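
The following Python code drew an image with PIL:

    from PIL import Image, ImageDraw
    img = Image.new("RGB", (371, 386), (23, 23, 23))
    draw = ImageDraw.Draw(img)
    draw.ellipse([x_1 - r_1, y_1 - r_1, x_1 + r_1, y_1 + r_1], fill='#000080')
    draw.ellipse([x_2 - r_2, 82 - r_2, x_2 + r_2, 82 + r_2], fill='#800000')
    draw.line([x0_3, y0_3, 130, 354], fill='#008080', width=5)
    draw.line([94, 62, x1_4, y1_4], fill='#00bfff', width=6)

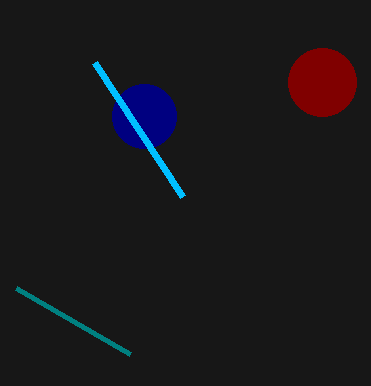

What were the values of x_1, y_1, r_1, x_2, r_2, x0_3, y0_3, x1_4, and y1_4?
x_1 = 144; y_1 = 116; r_1 = 32; x_2 = 322; r_2 = 34; x0_3 = 16; y0_3 = 288; x1_4 = 182; y1_4 = 196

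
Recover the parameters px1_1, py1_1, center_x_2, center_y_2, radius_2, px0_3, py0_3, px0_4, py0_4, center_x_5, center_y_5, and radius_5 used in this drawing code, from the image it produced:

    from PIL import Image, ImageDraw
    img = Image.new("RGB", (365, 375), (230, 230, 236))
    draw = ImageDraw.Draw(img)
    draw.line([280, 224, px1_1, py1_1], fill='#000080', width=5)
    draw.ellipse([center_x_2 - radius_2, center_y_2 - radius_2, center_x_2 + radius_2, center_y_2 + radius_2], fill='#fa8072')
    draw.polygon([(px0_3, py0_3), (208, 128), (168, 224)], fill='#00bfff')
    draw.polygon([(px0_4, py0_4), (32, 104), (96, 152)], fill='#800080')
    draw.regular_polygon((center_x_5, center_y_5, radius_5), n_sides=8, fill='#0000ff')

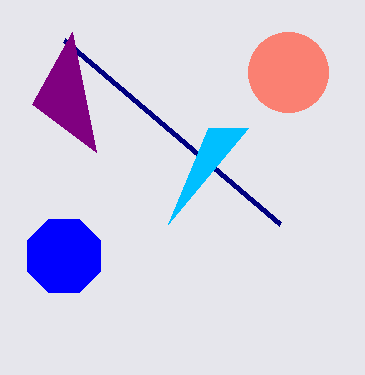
px1_1 = 64, py1_1 = 40, center_x_2 = 288, center_y_2 = 72, radius_2 = 40, px0_3 = 248, py0_3 = 128, px0_4 = 72, py0_4 = 32, center_x_5 = 64, center_y_5 = 256, radius_5 = 40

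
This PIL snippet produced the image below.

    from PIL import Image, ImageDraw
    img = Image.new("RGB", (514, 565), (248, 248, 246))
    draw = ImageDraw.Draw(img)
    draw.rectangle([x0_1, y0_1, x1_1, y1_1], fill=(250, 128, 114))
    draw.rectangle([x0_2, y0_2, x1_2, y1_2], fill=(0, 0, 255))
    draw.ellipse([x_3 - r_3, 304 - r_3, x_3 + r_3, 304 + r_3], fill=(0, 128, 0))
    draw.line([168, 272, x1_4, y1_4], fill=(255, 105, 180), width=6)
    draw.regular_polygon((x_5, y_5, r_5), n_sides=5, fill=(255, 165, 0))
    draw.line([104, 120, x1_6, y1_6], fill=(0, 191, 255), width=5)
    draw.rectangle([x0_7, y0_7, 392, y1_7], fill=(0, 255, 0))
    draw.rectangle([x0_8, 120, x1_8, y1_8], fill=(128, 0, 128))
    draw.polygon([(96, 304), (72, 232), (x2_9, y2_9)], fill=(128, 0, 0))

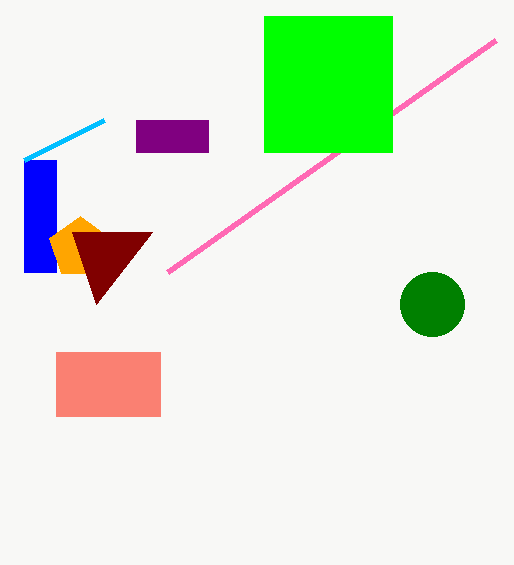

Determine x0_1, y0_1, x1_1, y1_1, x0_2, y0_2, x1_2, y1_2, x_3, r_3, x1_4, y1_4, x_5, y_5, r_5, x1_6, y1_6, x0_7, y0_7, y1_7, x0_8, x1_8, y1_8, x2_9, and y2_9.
x0_1 = 56
y0_1 = 352
x1_1 = 160
y1_1 = 416
x0_2 = 24
y0_2 = 160
x1_2 = 56
y1_2 = 272
x_3 = 432
r_3 = 32
x1_4 = 496
y1_4 = 40
x_5 = 80
y_5 = 248
r_5 = 32
x1_6 = 24
y1_6 = 160
x0_7 = 264
y0_7 = 16
y1_7 = 152
x0_8 = 136
x1_8 = 208
y1_8 = 152
x2_9 = 152
y2_9 = 232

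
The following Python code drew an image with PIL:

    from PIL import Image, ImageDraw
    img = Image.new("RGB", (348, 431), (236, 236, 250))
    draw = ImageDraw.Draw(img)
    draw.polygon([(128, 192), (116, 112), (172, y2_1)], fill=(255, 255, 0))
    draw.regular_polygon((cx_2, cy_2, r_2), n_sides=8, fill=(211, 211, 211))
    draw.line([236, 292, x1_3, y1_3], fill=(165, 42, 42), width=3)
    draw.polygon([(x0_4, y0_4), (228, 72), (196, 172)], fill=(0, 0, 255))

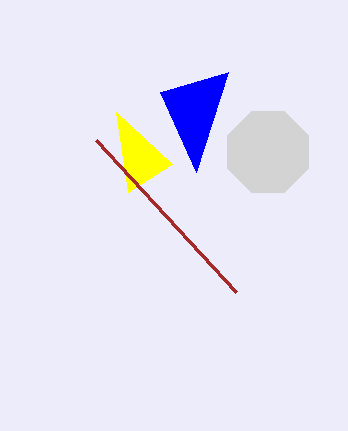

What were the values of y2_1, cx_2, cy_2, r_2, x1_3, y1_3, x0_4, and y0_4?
y2_1 = 164, cx_2 = 268, cy_2 = 152, r_2 = 44, x1_3 = 96, y1_3 = 140, x0_4 = 160, y0_4 = 92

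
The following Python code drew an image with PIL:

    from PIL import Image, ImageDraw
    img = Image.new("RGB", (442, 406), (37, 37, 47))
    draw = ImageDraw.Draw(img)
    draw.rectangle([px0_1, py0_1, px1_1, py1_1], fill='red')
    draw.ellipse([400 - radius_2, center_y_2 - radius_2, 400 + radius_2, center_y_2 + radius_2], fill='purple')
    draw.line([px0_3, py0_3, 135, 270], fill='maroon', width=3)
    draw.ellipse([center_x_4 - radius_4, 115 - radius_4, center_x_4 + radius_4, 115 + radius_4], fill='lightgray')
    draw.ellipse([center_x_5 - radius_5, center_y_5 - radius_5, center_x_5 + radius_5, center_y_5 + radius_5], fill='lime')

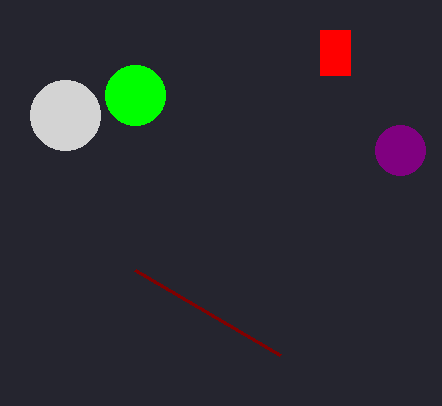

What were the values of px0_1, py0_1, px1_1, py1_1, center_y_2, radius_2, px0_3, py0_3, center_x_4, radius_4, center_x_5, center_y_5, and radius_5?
px0_1 = 320, py0_1 = 30, px1_1 = 350, py1_1 = 75, center_y_2 = 150, radius_2 = 25, px0_3 = 280, py0_3 = 355, center_x_4 = 65, radius_4 = 35, center_x_5 = 135, center_y_5 = 95, radius_5 = 30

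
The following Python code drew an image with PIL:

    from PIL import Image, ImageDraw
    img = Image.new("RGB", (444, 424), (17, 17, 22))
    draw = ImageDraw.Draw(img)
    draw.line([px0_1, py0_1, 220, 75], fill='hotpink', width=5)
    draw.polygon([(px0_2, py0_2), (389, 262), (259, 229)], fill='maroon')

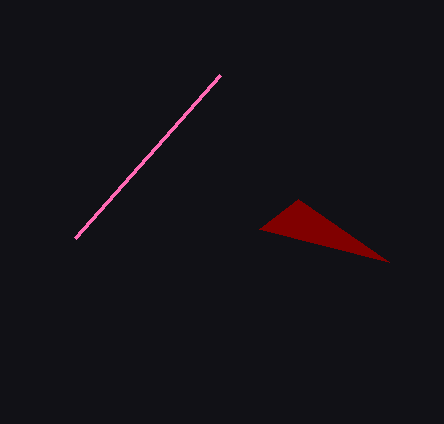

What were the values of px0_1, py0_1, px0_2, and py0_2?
px0_1 = 75, py0_1 = 238, px0_2 = 298, py0_2 = 199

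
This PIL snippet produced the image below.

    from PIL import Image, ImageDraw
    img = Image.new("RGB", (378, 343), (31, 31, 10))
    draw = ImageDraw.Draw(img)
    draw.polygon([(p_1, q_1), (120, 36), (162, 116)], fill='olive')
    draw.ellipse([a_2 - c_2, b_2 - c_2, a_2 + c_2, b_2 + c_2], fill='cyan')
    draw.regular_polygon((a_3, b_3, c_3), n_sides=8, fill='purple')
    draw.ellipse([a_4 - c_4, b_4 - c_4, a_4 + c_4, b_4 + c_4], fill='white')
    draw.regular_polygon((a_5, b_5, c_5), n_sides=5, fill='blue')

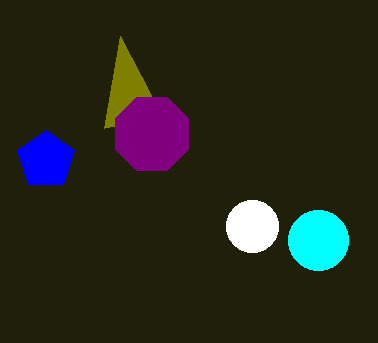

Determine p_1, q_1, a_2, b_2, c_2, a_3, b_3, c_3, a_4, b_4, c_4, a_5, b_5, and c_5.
p_1 = 104
q_1 = 128
a_2 = 318
b_2 = 240
c_2 = 30
a_3 = 152
b_3 = 134
c_3 = 40
a_4 = 252
b_4 = 226
c_4 = 26
a_5 = 46
b_5 = 160
c_5 = 30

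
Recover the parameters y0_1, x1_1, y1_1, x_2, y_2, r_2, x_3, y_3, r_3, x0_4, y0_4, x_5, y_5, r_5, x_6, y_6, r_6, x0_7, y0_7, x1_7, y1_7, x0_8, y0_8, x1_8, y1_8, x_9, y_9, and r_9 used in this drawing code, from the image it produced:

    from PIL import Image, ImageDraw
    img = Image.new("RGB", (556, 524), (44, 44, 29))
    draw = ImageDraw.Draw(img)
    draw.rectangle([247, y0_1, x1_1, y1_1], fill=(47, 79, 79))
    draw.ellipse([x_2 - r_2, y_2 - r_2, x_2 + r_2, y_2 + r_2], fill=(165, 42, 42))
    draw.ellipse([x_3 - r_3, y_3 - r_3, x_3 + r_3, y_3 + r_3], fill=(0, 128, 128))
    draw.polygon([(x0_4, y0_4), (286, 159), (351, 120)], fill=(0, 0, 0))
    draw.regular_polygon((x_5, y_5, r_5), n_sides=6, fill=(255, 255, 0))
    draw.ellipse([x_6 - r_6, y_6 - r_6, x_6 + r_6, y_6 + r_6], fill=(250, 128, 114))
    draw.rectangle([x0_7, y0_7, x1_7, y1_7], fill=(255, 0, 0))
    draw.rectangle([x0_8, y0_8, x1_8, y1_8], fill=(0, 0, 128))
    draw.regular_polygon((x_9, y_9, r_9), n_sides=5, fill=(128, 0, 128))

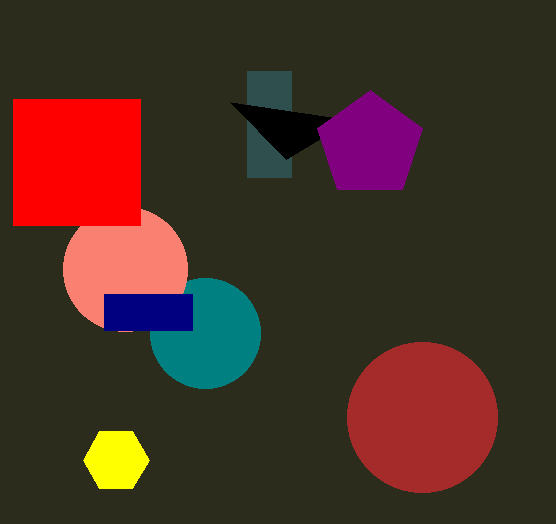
y0_1 = 71
x1_1 = 291
y1_1 = 177
x_2 = 422
y_2 = 417
r_2 = 75
x_3 = 205
y_3 = 333
r_3 = 55
x0_4 = 230
y0_4 = 102
x_5 = 116
y_5 = 460
r_5 = 33
x_6 = 125
y_6 = 269
r_6 = 62
x0_7 = 13
y0_7 = 99
x1_7 = 140
y1_7 = 225
x0_8 = 104
y0_8 = 294
x1_8 = 192
y1_8 = 330
x_9 = 370
y_9 = 145
r_9 = 55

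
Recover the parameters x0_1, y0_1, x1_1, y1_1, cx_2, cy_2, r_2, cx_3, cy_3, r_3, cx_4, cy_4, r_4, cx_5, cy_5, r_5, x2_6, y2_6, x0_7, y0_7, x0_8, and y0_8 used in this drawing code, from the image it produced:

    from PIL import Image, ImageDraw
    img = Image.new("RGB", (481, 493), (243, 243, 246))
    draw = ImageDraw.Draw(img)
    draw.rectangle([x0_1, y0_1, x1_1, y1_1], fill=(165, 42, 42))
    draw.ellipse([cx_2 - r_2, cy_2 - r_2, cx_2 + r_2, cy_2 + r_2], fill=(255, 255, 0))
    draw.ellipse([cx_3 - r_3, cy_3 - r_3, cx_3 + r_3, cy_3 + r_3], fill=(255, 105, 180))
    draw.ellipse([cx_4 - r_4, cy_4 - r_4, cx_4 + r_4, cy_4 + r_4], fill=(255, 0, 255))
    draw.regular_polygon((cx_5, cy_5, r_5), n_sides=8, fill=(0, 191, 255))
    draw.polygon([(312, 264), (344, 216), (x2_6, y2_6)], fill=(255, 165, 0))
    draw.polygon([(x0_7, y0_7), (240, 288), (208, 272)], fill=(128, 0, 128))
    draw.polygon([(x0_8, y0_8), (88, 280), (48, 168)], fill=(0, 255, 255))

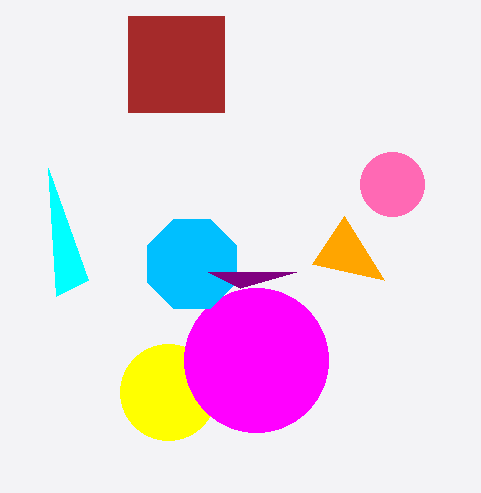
x0_1 = 128
y0_1 = 16
x1_1 = 224
y1_1 = 112
cx_2 = 168
cy_2 = 392
r_2 = 48
cx_3 = 392
cy_3 = 184
r_3 = 32
cx_4 = 256
cy_4 = 360
r_4 = 72
cx_5 = 192
cy_5 = 264
r_5 = 48
x2_6 = 384
y2_6 = 280
x0_7 = 296
y0_7 = 272
x0_8 = 56
y0_8 = 296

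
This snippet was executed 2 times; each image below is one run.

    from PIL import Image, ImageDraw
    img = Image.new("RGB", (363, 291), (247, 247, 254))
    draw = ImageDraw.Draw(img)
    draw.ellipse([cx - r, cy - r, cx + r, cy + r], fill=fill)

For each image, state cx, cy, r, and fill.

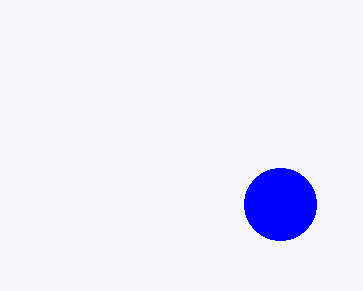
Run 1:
cx = 280, cy = 204, r = 36, fill = 'blue'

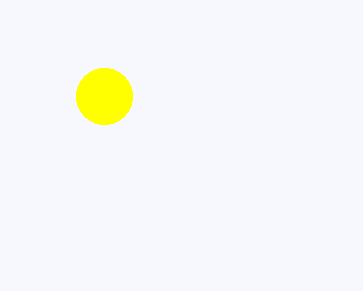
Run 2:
cx = 104
cy = 96
r = 28
fill = 'yellow'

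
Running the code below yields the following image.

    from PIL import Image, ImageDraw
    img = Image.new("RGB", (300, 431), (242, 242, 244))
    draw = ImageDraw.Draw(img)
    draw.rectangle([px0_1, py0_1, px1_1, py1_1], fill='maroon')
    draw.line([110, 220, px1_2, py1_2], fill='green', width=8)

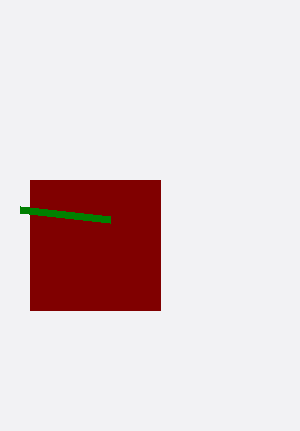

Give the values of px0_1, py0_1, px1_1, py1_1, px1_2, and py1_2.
px0_1 = 30, py0_1 = 180, px1_1 = 160, py1_1 = 310, px1_2 = 20, py1_2 = 210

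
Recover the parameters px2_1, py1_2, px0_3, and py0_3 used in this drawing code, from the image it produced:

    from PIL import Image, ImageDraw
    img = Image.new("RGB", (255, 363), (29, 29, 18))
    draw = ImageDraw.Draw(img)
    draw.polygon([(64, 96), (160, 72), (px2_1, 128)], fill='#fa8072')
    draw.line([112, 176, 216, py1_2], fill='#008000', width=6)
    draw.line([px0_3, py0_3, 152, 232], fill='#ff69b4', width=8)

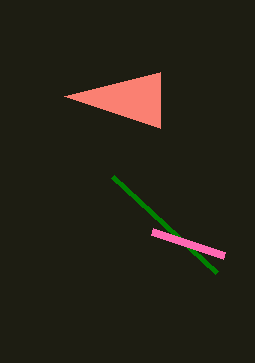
px2_1 = 160
py1_2 = 272
px0_3 = 224
py0_3 = 256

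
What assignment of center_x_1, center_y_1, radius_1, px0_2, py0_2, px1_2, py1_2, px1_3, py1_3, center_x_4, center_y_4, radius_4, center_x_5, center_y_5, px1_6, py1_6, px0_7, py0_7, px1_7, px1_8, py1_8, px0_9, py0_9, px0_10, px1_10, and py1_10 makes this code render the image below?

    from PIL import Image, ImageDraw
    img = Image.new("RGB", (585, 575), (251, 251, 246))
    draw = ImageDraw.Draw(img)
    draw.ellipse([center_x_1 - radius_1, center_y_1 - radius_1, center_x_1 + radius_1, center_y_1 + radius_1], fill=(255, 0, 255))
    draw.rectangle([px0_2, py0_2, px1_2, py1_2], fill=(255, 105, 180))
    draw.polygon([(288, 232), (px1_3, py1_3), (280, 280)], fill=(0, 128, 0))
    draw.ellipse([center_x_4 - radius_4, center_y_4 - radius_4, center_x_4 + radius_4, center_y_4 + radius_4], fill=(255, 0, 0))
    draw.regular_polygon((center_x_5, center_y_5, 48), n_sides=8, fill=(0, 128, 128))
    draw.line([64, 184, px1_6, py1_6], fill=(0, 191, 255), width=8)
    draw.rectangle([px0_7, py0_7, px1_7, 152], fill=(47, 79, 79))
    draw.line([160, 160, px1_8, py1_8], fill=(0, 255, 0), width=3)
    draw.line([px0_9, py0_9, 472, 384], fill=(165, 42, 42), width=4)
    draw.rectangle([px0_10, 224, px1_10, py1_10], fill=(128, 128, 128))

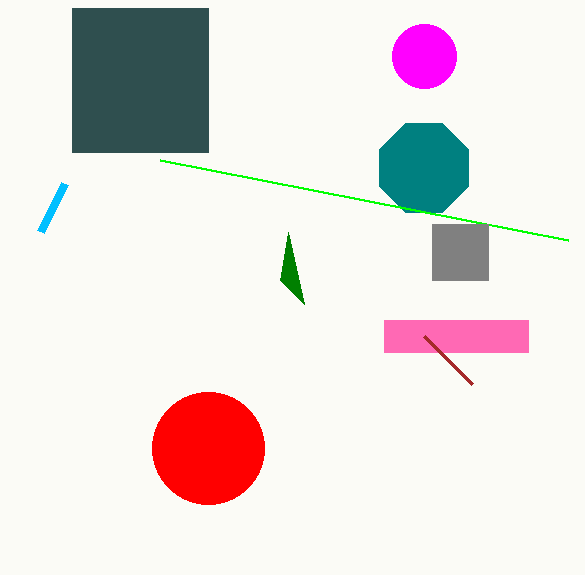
center_x_1 = 424
center_y_1 = 56
radius_1 = 32
px0_2 = 384
py0_2 = 320
px1_2 = 528
py1_2 = 352
px1_3 = 304
py1_3 = 304
center_x_4 = 208
center_y_4 = 448
radius_4 = 56
center_x_5 = 424
center_y_5 = 168
px1_6 = 40
py1_6 = 232
px0_7 = 72
py0_7 = 8
px1_7 = 208
px1_8 = 568
py1_8 = 240
px0_9 = 424
py0_9 = 336
px0_10 = 432
px1_10 = 488
py1_10 = 280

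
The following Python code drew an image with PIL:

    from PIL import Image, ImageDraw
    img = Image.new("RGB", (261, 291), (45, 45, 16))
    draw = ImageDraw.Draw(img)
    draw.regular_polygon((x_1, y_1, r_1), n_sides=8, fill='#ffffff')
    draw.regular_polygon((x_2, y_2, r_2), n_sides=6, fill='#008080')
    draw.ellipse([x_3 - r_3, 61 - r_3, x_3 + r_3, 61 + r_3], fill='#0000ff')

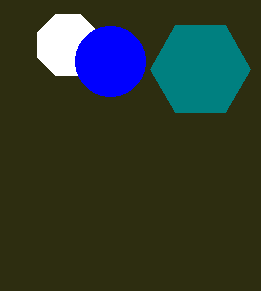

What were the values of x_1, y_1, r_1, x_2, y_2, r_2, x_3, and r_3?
x_1 = 68, y_1 = 45, r_1 = 33, x_2 = 200, y_2 = 69, r_2 = 50, x_3 = 110, r_3 = 35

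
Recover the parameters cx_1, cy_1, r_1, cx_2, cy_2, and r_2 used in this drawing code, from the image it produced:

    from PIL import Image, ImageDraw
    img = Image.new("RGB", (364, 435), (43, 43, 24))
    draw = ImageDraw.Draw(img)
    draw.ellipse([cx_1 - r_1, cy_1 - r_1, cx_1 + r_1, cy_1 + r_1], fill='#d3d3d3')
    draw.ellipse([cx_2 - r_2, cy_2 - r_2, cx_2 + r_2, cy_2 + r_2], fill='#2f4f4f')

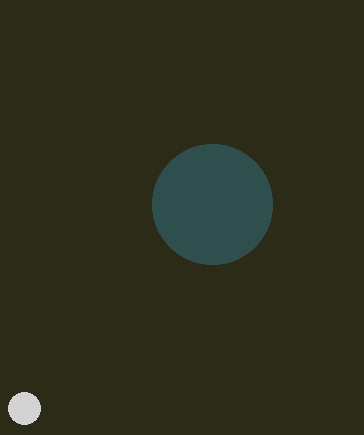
cx_1 = 24, cy_1 = 408, r_1 = 16, cx_2 = 212, cy_2 = 204, r_2 = 60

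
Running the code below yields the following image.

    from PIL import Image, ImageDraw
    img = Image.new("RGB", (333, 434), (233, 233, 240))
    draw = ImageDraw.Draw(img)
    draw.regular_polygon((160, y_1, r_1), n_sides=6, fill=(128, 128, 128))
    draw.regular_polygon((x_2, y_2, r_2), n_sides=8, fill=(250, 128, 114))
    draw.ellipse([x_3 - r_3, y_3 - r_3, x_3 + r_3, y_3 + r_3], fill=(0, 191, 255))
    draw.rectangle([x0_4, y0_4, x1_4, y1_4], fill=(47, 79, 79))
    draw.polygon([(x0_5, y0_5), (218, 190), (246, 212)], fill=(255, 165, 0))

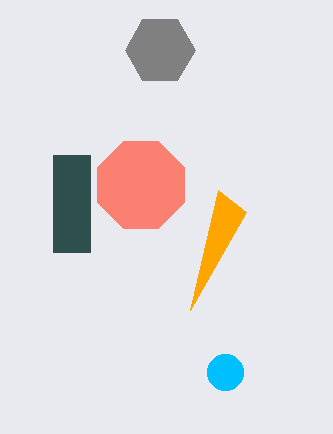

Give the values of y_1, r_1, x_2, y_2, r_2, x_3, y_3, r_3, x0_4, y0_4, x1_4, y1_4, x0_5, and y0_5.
y_1 = 50; r_1 = 35; x_2 = 141; y_2 = 185; r_2 = 47; x_3 = 225; y_3 = 372; r_3 = 18; x0_4 = 53; y0_4 = 155; x1_4 = 90; y1_4 = 252; x0_5 = 190; y0_5 = 310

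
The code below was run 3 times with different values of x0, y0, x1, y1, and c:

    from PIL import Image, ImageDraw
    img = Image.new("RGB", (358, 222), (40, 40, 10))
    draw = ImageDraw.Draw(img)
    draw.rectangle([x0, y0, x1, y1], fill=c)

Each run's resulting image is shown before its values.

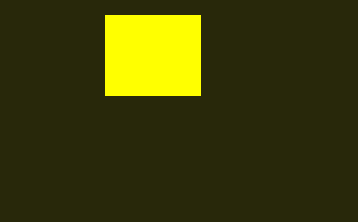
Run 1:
x0 = 105
y0 = 15
x1 = 200
y1 = 95
c = 'yellow'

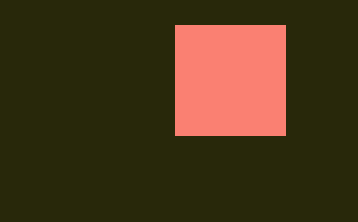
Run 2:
x0 = 175
y0 = 25
x1 = 285
y1 = 135
c = 'salmon'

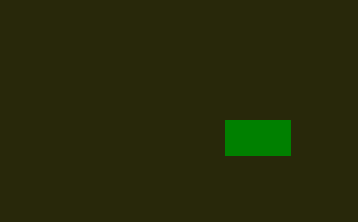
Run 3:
x0 = 225, y0 = 120, x1 = 290, y1 = 155, c = 'green'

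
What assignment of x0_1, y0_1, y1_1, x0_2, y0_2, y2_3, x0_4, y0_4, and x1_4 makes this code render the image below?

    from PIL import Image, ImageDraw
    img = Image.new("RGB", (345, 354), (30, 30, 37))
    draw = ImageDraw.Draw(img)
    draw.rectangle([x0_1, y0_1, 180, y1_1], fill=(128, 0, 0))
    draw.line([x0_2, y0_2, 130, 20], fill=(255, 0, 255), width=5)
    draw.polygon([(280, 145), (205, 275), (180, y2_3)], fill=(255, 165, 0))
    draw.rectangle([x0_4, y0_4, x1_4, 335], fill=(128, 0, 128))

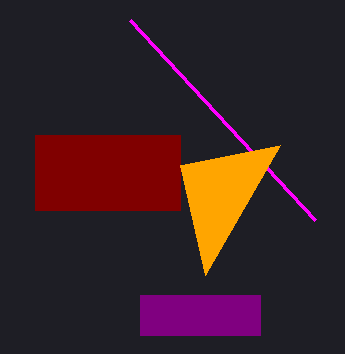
x0_1 = 35
y0_1 = 135
y1_1 = 210
x0_2 = 315
y0_2 = 220
y2_3 = 165
x0_4 = 140
y0_4 = 295
x1_4 = 260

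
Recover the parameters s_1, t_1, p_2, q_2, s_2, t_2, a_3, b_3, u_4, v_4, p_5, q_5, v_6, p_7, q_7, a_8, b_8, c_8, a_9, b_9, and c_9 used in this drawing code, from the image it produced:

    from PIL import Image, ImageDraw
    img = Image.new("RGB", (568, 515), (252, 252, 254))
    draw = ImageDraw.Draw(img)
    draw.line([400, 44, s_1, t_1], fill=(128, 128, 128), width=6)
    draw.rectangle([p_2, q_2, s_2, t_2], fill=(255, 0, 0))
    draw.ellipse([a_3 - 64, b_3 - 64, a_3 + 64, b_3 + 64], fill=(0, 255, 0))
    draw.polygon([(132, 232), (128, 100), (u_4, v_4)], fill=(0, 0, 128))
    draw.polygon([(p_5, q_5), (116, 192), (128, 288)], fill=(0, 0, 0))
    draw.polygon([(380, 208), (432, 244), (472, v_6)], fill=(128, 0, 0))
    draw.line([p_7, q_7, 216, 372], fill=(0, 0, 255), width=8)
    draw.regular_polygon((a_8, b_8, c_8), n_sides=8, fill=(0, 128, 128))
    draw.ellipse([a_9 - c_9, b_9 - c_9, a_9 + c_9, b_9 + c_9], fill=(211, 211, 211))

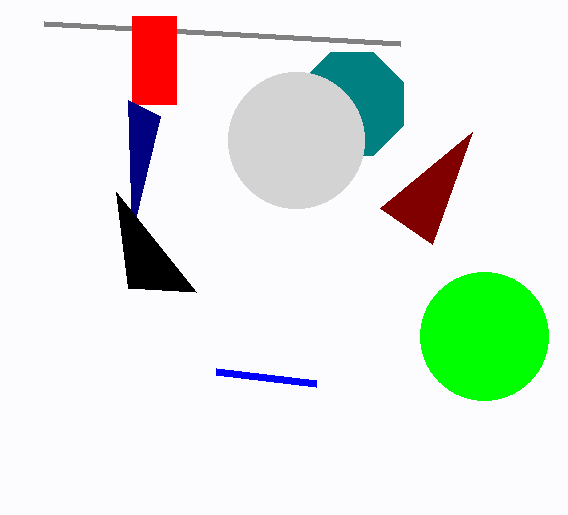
s_1 = 44
t_1 = 24
p_2 = 132
q_2 = 16
s_2 = 176
t_2 = 104
a_3 = 484
b_3 = 336
u_4 = 160
v_4 = 116
p_5 = 196
q_5 = 292
v_6 = 132
p_7 = 316
q_7 = 384
a_8 = 352
b_8 = 104
c_8 = 56
a_9 = 296
b_9 = 140
c_9 = 68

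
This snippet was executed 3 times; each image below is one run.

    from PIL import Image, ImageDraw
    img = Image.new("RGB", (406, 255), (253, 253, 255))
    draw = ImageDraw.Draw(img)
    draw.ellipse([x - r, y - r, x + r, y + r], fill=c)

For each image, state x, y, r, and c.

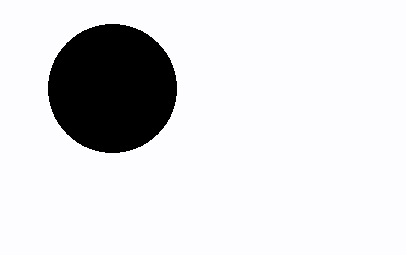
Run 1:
x = 112, y = 88, r = 64, c = 'black'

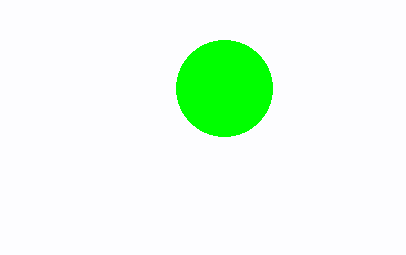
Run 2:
x = 224; y = 88; r = 48; c = 'lime'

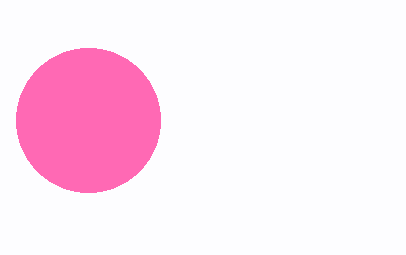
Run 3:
x = 88, y = 120, r = 72, c = 'hotpink'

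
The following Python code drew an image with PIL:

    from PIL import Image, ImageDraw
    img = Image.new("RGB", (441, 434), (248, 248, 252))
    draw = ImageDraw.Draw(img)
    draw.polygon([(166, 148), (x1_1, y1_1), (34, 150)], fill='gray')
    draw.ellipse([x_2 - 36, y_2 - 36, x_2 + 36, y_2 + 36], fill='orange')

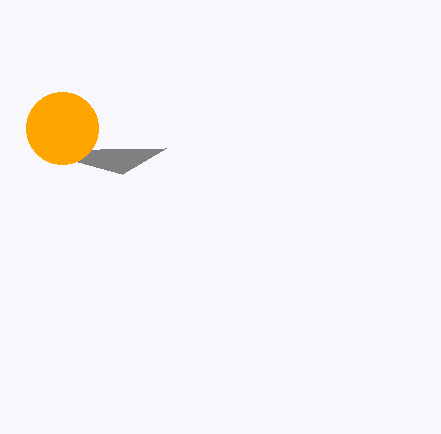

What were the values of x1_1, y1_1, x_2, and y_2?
x1_1 = 122, y1_1 = 174, x_2 = 62, y_2 = 128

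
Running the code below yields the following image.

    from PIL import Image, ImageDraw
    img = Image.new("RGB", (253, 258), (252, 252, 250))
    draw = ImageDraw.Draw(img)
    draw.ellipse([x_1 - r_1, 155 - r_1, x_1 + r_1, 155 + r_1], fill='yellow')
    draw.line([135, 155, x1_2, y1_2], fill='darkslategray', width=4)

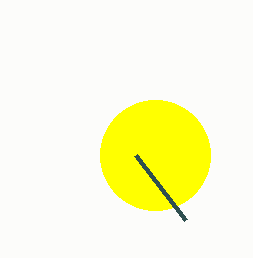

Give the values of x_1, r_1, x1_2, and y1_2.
x_1 = 155; r_1 = 55; x1_2 = 185; y1_2 = 220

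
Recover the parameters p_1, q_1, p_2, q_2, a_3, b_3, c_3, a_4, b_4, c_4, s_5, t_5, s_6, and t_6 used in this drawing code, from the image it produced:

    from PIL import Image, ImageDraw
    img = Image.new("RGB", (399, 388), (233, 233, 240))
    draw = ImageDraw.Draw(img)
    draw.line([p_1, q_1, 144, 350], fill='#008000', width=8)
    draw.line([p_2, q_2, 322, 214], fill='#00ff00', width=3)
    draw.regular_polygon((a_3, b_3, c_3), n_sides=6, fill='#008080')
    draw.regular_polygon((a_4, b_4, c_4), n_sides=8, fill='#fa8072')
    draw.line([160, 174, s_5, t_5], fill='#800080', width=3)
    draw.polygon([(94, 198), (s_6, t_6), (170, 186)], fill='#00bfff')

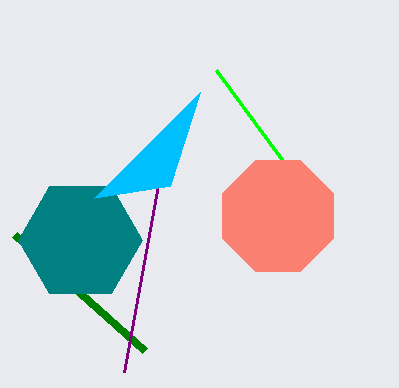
p_1 = 14
q_1 = 234
p_2 = 216
q_2 = 70
a_3 = 80
b_3 = 240
c_3 = 62
a_4 = 278
b_4 = 216
c_4 = 60
s_5 = 124
t_5 = 372
s_6 = 200
t_6 = 92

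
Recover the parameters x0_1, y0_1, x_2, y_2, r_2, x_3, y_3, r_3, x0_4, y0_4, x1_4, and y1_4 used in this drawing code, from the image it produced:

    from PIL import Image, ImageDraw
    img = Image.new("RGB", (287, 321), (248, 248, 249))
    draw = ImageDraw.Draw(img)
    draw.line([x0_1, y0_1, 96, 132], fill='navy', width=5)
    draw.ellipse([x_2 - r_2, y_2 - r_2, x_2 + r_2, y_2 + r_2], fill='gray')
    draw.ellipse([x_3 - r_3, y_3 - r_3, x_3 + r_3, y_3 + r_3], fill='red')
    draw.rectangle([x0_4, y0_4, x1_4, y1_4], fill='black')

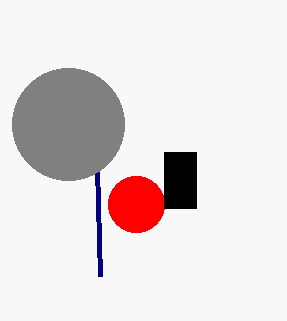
x0_1 = 100, y0_1 = 276, x_2 = 68, y_2 = 124, r_2 = 56, x_3 = 136, y_3 = 204, r_3 = 28, x0_4 = 164, y0_4 = 152, x1_4 = 196, y1_4 = 208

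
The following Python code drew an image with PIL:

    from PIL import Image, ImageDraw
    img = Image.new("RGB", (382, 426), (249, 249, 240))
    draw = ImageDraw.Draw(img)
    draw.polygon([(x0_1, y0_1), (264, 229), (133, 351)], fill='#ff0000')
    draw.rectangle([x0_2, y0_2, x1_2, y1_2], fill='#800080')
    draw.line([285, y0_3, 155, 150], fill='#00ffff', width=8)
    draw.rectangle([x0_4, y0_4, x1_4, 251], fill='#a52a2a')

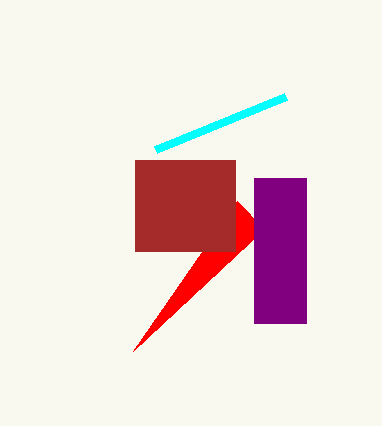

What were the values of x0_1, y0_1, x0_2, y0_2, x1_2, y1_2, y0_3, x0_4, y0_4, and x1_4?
x0_1 = 237, y0_1 = 201, x0_2 = 254, y0_2 = 178, x1_2 = 306, y1_2 = 323, y0_3 = 97, x0_4 = 135, y0_4 = 160, x1_4 = 235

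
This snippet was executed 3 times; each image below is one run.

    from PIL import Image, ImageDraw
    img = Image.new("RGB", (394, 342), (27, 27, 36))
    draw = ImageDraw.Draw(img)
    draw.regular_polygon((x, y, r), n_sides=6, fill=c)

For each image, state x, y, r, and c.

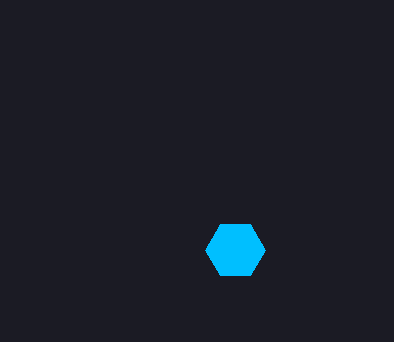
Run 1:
x = 235, y = 250, r = 30, c = 'deepskyblue'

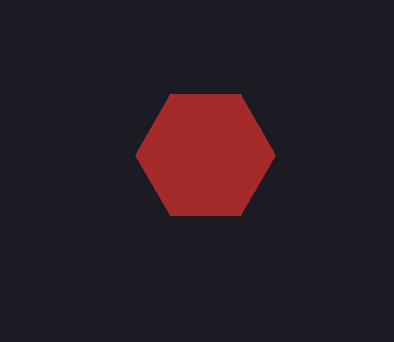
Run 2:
x = 205, y = 155, r = 70, c = 'brown'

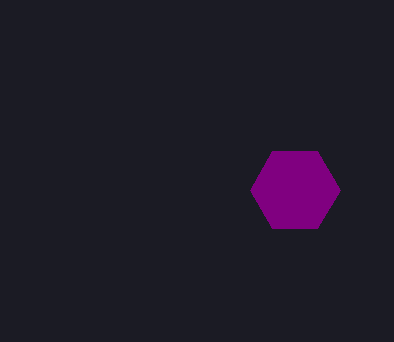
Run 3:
x = 295
y = 190
r = 45
c = 'purple'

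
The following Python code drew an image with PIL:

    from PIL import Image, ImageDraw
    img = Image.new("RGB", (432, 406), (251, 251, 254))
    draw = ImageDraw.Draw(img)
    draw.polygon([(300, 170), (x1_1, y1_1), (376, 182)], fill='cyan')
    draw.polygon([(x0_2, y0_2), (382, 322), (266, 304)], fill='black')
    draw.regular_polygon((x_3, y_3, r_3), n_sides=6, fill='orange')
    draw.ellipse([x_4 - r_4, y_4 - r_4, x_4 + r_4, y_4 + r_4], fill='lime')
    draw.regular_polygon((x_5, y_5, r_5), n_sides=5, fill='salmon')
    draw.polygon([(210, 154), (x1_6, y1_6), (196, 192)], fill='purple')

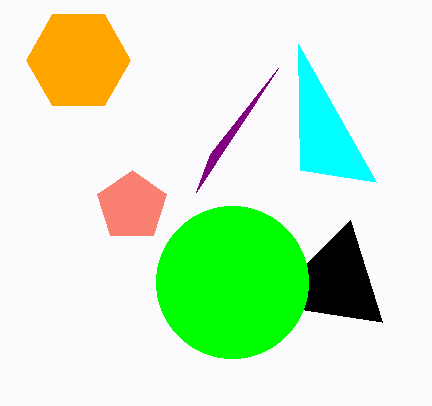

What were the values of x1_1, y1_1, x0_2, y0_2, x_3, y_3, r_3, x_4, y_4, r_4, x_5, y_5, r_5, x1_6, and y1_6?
x1_1 = 298
y1_1 = 44
x0_2 = 350
y0_2 = 220
x_3 = 78
y_3 = 60
r_3 = 52
x_4 = 232
y_4 = 282
r_4 = 76
x_5 = 132
y_5 = 206
r_5 = 36
x1_6 = 278
y1_6 = 68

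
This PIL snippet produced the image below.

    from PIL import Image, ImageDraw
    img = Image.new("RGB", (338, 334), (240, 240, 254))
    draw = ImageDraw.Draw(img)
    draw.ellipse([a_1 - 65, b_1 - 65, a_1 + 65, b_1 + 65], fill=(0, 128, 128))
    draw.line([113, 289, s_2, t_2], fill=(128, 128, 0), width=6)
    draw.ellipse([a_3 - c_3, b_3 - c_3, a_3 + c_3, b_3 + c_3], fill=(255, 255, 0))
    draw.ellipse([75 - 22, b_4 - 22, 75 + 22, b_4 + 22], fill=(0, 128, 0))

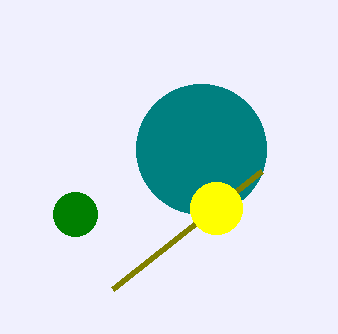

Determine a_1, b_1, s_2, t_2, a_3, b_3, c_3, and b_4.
a_1 = 201
b_1 = 149
s_2 = 262
t_2 = 171
a_3 = 216
b_3 = 208
c_3 = 26
b_4 = 214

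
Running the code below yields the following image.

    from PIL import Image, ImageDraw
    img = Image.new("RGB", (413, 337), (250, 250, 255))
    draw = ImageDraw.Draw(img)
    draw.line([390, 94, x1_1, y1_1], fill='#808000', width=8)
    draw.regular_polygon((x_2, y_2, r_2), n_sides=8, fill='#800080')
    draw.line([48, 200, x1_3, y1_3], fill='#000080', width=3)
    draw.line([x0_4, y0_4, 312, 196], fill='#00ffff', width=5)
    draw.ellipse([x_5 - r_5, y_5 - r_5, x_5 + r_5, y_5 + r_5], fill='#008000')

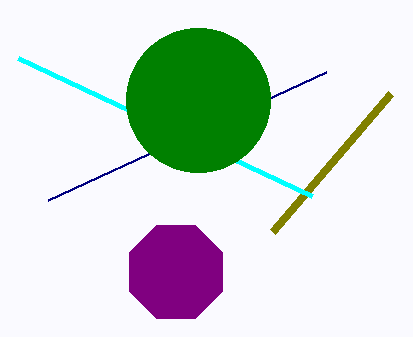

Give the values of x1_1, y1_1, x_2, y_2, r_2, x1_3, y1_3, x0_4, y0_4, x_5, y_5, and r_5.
x1_1 = 272
y1_1 = 232
x_2 = 176
y_2 = 272
r_2 = 50
x1_3 = 326
y1_3 = 72
x0_4 = 18
y0_4 = 58
x_5 = 198
y_5 = 100
r_5 = 72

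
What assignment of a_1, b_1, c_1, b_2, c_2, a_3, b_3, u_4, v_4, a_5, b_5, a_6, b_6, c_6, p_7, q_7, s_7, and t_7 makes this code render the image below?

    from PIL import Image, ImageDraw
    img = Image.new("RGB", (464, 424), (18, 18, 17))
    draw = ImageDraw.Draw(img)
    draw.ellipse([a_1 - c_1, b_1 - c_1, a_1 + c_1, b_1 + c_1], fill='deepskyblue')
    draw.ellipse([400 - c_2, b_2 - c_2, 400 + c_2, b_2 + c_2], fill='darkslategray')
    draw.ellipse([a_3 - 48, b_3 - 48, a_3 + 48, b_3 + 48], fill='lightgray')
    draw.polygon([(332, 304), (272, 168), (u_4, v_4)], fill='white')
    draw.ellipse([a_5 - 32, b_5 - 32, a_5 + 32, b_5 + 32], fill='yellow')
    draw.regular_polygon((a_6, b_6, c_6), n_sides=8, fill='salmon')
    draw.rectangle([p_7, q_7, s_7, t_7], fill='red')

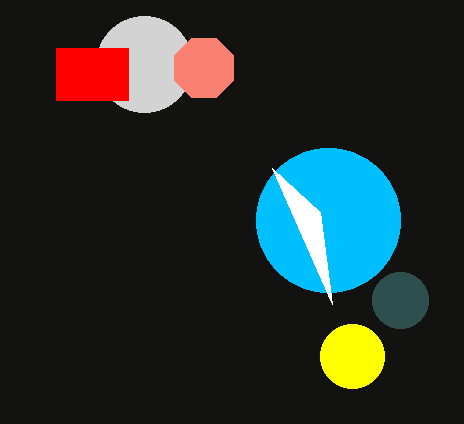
a_1 = 328, b_1 = 220, c_1 = 72, b_2 = 300, c_2 = 28, a_3 = 144, b_3 = 64, u_4 = 320, v_4 = 212, a_5 = 352, b_5 = 356, a_6 = 204, b_6 = 68, c_6 = 32, p_7 = 56, q_7 = 48, s_7 = 128, t_7 = 100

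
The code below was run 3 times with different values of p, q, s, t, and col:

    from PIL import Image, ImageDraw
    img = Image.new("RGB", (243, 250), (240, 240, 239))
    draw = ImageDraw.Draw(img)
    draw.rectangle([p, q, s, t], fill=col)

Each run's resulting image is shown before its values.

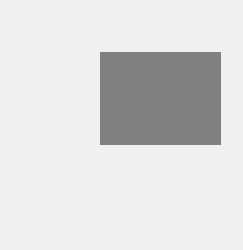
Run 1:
p = 100
q = 52
s = 220
t = 144
col = 'gray'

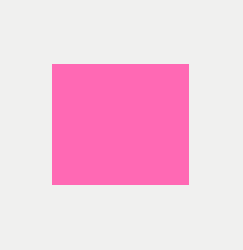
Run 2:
p = 52
q = 64
s = 188
t = 184
col = 'hotpink'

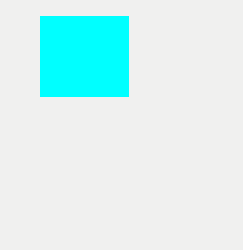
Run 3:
p = 40
q = 16
s = 128
t = 96
col = 'cyan'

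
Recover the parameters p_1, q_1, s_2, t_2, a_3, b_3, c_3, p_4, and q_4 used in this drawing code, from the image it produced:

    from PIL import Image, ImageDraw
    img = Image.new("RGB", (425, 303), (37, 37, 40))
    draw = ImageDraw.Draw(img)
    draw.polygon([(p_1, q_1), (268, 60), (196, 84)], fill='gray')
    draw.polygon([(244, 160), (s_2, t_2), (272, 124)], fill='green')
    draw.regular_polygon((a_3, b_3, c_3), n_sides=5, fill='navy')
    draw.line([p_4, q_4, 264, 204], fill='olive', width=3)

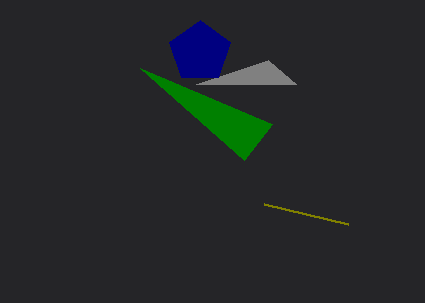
p_1 = 296
q_1 = 84
s_2 = 140
t_2 = 68
a_3 = 200
b_3 = 52
c_3 = 32
p_4 = 348
q_4 = 224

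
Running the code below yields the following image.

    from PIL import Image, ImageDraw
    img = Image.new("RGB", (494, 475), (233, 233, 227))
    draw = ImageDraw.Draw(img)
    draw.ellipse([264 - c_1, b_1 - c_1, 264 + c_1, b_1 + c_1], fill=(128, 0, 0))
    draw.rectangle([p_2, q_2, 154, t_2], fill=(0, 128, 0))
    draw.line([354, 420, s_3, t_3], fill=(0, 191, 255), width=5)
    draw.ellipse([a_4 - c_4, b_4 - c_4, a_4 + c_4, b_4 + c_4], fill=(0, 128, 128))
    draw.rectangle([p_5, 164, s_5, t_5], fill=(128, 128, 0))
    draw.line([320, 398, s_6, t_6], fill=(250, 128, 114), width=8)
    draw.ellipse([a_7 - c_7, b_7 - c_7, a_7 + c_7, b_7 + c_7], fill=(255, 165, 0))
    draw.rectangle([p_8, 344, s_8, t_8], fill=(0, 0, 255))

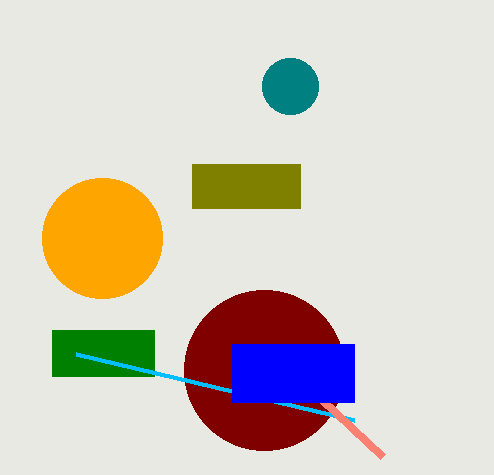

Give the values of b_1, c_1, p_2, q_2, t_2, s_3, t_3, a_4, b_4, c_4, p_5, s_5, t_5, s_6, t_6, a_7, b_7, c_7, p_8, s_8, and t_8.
b_1 = 370, c_1 = 80, p_2 = 52, q_2 = 330, t_2 = 376, s_3 = 76, t_3 = 354, a_4 = 290, b_4 = 86, c_4 = 28, p_5 = 192, s_5 = 300, t_5 = 208, s_6 = 382, t_6 = 456, a_7 = 102, b_7 = 238, c_7 = 60, p_8 = 232, s_8 = 354, t_8 = 402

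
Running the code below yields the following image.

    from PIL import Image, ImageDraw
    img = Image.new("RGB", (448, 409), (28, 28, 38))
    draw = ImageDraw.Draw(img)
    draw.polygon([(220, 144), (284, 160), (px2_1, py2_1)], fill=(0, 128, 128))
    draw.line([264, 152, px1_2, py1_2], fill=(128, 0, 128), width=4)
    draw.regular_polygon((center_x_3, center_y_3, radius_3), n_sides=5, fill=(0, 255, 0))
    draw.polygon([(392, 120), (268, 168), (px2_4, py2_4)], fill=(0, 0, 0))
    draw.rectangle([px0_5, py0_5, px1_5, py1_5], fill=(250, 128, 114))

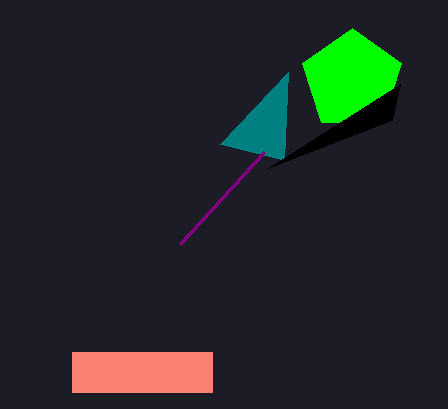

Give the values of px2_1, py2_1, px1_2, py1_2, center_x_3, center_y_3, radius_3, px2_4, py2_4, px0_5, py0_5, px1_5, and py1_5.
px2_1 = 288
py2_1 = 72
px1_2 = 180
py1_2 = 244
center_x_3 = 352
center_y_3 = 80
radius_3 = 52
px2_4 = 400
py2_4 = 84
px0_5 = 72
py0_5 = 352
px1_5 = 212
py1_5 = 392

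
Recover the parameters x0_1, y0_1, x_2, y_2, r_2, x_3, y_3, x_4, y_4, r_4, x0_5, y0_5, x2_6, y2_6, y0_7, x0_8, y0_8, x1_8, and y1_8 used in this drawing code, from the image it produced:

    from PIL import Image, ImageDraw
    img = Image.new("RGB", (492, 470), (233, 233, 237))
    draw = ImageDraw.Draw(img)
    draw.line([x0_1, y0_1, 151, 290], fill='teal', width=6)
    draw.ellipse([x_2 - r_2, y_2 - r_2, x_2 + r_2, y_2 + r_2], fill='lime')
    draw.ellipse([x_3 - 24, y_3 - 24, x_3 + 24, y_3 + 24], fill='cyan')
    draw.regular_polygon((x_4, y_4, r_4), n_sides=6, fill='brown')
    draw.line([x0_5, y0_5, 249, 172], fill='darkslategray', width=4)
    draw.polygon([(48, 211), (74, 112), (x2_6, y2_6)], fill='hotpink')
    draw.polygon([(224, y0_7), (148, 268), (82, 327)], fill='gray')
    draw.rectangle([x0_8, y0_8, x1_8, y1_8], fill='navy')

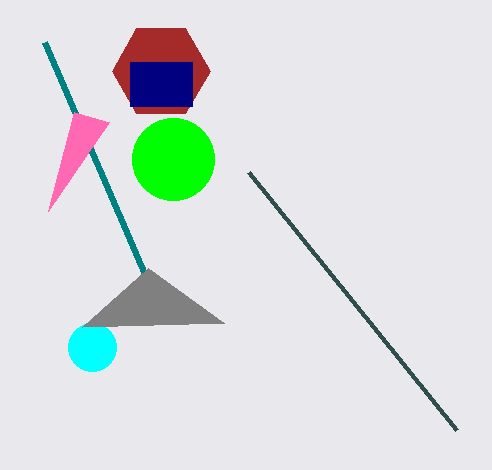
x0_1 = 44
y0_1 = 42
x_2 = 173
y_2 = 159
r_2 = 41
x_3 = 92
y_3 = 347
x_4 = 161
y_4 = 71
r_4 = 49
x0_5 = 457
y0_5 = 430
x2_6 = 109
y2_6 = 122
y0_7 = 323
x0_8 = 130
y0_8 = 62
x1_8 = 192
y1_8 = 106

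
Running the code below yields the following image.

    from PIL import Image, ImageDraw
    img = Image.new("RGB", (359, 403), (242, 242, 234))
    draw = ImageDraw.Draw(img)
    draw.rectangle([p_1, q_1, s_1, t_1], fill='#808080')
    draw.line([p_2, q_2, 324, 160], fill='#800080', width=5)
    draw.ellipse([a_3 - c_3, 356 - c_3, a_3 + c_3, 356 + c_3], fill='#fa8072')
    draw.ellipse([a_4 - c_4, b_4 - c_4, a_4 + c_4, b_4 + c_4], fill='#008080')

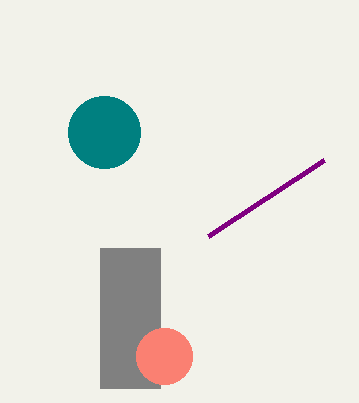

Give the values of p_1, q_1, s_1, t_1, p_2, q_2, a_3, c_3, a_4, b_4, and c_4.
p_1 = 100; q_1 = 248; s_1 = 160; t_1 = 388; p_2 = 208; q_2 = 236; a_3 = 164; c_3 = 28; a_4 = 104; b_4 = 132; c_4 = 36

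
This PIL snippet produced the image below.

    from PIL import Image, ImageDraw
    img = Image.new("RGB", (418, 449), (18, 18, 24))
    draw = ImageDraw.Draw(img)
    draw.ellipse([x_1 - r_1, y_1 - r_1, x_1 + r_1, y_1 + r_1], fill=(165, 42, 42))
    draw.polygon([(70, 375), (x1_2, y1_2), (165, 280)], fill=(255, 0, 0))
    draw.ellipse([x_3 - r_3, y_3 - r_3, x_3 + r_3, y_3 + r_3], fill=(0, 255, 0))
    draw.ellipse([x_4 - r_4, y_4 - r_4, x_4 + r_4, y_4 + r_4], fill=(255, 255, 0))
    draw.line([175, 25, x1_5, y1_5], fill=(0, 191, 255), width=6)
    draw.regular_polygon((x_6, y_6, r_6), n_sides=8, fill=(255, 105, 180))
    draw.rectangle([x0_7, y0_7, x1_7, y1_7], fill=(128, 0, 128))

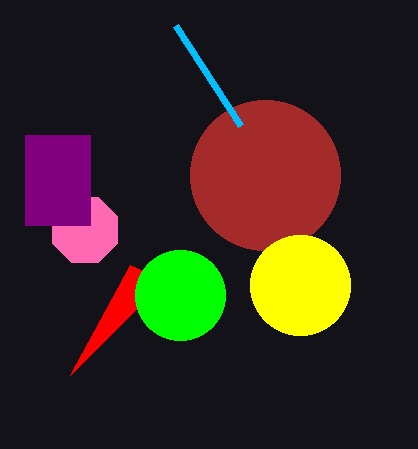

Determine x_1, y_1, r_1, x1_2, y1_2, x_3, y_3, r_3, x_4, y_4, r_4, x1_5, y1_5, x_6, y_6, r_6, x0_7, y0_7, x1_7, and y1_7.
x_1 = 265
y_1 = 175
r_1 = 75
x1_2 = 130
y1_2 = 265
x_3 = 180
y_3 = 295
r_3 = 45
x_4 = 300
y_4 = 285
r_4 = 50
x1_5 = 240
y1_5 = 125
x_6 = 85
y_6 = 230
r_6 = 35
x0_7 = 25
y0_7 = 135
x1_7 = 90
y1_7 = 225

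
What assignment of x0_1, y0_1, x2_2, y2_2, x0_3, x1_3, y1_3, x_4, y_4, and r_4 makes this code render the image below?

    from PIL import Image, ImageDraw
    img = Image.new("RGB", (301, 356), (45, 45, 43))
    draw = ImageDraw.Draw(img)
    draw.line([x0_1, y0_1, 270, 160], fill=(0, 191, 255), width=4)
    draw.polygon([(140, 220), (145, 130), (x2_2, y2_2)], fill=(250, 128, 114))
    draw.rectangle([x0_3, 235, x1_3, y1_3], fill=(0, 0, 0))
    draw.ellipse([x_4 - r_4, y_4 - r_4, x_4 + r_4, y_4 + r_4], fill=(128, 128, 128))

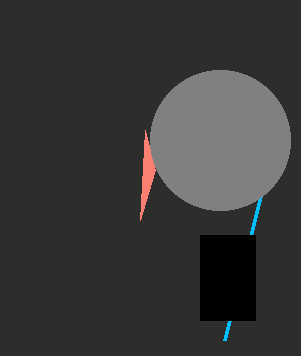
x0_1 = 225, y0_1 = 340, x2_2 = 155, y2_2 = 170, x0_3 = 200, x1_3 = 255, y1_3 = 320, x_4 = 220, y_4 = 140, r_4 = 70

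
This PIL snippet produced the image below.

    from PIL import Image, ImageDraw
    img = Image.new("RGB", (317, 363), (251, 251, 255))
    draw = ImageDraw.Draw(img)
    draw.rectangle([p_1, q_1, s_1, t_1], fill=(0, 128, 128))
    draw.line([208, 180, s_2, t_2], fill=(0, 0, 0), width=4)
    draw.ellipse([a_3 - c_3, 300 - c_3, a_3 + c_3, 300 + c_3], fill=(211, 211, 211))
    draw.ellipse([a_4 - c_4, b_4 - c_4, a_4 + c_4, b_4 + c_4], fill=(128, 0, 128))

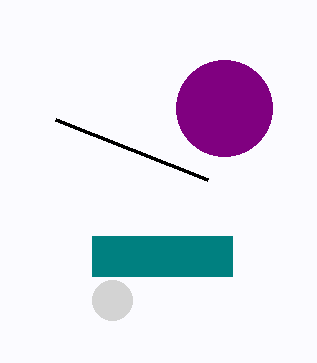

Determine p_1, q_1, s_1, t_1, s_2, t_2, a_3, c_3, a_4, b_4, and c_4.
p_1 = 92; q_1 = 236; s_1 = 232; t_1 = 276; s_2 = 56; t_2 = 120; a_3 = 112; c_3 = 20; a_4 = 224; b_4 = 108; c_4 = 48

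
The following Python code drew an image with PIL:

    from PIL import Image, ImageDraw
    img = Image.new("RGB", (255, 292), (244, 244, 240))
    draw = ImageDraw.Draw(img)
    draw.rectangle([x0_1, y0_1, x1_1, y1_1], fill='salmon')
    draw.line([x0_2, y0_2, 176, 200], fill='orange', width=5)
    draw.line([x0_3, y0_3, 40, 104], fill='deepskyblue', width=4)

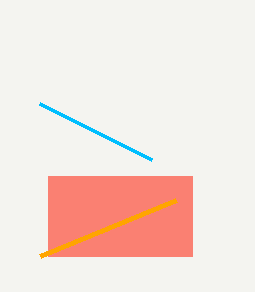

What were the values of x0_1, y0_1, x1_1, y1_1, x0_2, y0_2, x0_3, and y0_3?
x0_1 = 48, y0_1 = 176, x1_1 = 192, y1_1 = 256, x0_2 = 40, y0_2 = 256, x0_3 = 152, y0_3 = 160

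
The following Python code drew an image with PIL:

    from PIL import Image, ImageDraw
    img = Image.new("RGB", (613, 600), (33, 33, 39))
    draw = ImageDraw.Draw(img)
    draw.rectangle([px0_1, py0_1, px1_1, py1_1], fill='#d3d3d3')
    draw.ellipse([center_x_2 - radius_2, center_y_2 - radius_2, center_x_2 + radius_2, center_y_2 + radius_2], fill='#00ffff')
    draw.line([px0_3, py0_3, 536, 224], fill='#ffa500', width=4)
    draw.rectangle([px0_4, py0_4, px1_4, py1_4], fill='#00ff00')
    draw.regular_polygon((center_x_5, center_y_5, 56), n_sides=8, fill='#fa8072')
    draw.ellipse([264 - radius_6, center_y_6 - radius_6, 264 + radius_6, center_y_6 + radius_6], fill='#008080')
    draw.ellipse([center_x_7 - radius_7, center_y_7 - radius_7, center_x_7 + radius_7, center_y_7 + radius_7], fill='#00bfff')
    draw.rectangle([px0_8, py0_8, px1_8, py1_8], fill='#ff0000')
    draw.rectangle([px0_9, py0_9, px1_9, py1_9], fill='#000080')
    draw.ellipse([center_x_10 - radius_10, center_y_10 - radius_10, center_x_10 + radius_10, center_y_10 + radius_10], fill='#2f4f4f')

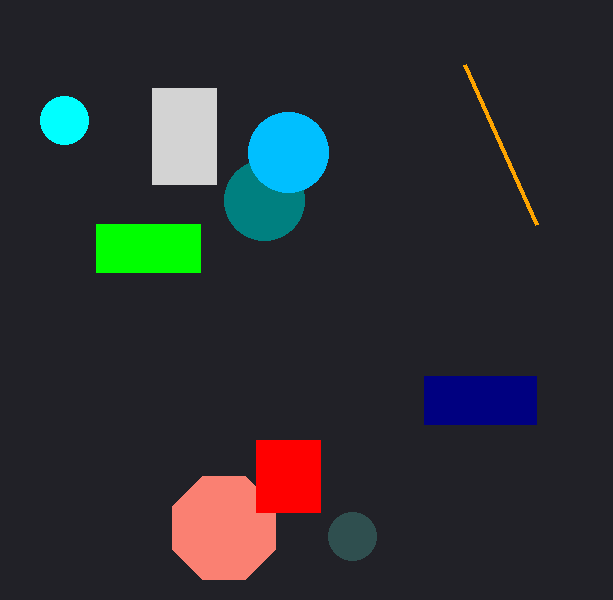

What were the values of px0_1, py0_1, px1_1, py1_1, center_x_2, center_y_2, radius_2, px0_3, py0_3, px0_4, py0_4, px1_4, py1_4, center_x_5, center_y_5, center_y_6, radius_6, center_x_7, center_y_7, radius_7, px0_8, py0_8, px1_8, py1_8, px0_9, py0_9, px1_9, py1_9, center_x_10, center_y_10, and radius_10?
px0_1 = 152; py0_1 = 88; px1_1 = 216; py1_1 = 184; center_x_2 = 64; center_y_2 = 120; radius_2 = 24; px0_3 = 464; py0_3 = 64; px0_4 = 96; py0_4 = 224; px1_4 = 200; py1_4 = 272; center_x_5 = 224; center_y_5 = 528; center_y_6 = 200; radius_6 = 40; center_x_7 = 288; center_y_7 = 152; radius_7 = 40; px0_8 = 256; py0_8 = 440; px1_8 = 320; py1_8 = 512; px0_9 = 424; py0_9 = 376; px1_9 = 536; py1_9 = 424; center_x_10 = 352; center_y_10 = 536; radius_10 = 24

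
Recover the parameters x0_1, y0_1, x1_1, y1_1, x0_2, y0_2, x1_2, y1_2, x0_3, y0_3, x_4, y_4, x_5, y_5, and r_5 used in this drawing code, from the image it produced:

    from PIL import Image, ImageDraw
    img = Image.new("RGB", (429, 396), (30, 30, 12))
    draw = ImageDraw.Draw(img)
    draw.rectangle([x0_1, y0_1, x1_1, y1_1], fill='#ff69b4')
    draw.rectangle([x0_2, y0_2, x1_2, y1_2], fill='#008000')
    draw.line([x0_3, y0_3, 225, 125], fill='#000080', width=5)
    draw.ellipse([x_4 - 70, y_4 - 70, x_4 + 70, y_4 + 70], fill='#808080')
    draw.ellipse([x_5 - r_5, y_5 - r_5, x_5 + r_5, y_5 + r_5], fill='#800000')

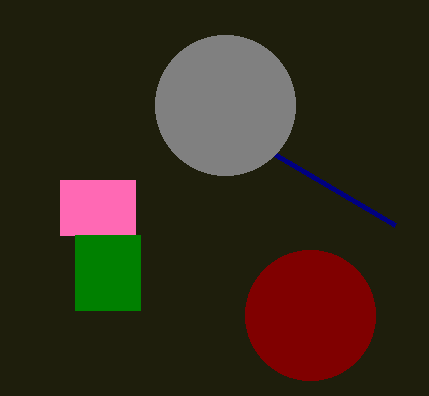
x0_1 = 60, y0_1 = 180, x1_1 = 135, y1_1 = 235, x0_2 = 75, y0_2 = 235, x1_2 = 140, y1_2 = 310, x0_3 = 395, y0_3 = 225, x_4 = 225, y_4 = 105, x_5 = 310, y_5 = 315, r_5 = 65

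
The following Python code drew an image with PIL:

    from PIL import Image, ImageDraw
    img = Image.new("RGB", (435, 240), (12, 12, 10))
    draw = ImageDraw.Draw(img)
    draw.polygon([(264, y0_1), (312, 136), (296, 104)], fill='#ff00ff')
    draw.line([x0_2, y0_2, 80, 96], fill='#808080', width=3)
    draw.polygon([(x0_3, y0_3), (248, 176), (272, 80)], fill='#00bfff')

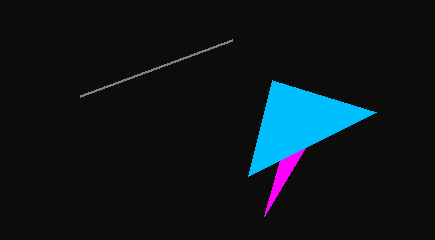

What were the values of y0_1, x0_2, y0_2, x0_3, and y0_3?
y0_1 = 216
x0_2 = 232
y0_2 = 40
x0_3 = 376
y0_3 = 112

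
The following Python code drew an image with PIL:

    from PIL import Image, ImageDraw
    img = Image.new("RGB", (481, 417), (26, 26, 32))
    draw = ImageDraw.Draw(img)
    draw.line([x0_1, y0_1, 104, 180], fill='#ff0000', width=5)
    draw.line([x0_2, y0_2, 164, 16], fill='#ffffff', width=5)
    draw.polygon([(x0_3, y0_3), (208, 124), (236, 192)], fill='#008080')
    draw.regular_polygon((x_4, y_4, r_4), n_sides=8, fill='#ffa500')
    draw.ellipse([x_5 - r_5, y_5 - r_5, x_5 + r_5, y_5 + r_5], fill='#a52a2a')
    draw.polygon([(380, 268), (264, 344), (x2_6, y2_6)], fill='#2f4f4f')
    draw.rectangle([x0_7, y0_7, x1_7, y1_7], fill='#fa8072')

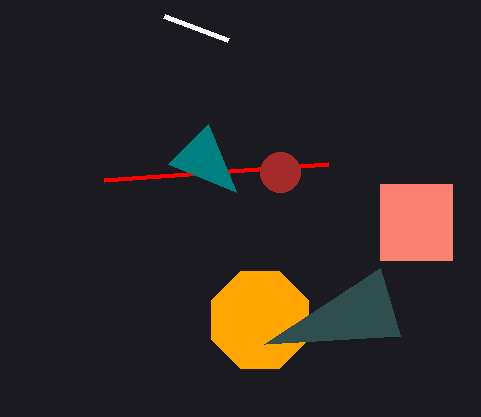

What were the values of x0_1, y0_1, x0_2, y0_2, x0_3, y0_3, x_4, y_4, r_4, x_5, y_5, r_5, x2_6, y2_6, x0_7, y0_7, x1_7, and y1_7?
x0_1 = 328; y0_1 = 164; x0_2 = 228; y0_2 = 40; x0_3 = 168; y0_3 = 164; x_4 = 260; y_4 = 320; r_4 = 52; x_5 = 280; y_5 = 172; r_5 = 20; x2_6 = 400; y2_6 = 336; x0_7 = 380; y0_7 = 184; x1_7 = 452; y1_7 = 260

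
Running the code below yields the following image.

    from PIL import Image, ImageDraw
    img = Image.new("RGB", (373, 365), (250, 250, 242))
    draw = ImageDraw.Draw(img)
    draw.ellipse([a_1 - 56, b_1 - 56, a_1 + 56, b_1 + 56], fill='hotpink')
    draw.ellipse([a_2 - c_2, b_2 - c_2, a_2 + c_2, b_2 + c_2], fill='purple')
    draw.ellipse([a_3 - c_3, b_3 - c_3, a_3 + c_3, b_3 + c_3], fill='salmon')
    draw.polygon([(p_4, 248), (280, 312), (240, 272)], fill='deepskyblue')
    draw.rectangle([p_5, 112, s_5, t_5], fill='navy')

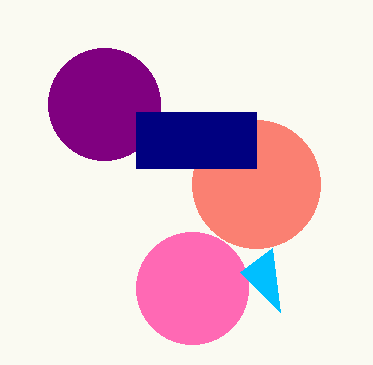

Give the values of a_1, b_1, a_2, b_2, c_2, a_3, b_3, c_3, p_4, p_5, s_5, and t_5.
a_1 = 192; b_1 = 288; a_2 = 104; b_2 = 104; c_2 = 56; a_3 = 256; b_3 = 184; c_3 = 64; p_4 = 272; p_5 = 136; s_5 = 256; t_5 = 168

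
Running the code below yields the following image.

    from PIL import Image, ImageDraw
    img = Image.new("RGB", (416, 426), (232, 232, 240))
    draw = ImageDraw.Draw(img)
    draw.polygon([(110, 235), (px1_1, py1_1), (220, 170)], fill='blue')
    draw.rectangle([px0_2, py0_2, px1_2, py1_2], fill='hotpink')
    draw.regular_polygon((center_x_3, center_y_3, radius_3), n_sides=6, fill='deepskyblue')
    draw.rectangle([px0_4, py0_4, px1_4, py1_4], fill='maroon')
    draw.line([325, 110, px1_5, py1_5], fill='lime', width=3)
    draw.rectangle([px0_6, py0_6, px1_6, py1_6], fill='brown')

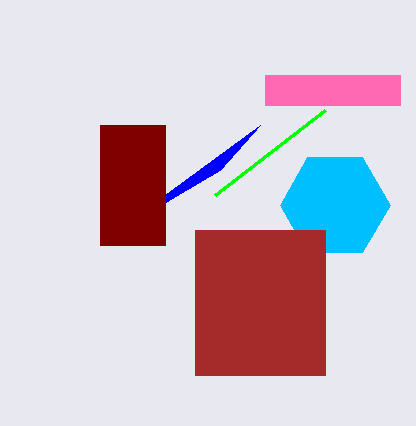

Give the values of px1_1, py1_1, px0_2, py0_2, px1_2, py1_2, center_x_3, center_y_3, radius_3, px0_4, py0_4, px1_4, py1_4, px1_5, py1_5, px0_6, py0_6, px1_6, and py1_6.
px1_1 = 260
py1_1 = 125
px0_2 = 265
py0_2 = 75
px1_2 = 400
py1_2 = 105
center_x_3 = 335
center_y_3 = 205
radius_3 = 55
px0_4 = 100
py0_4 = 125
px1_4 = 165
py1_4 = 245
px1_5 = 215
py1_5 = 195
px0_6 = 195
py0_6 = 230
px1_6 = 325
py1_6 = 375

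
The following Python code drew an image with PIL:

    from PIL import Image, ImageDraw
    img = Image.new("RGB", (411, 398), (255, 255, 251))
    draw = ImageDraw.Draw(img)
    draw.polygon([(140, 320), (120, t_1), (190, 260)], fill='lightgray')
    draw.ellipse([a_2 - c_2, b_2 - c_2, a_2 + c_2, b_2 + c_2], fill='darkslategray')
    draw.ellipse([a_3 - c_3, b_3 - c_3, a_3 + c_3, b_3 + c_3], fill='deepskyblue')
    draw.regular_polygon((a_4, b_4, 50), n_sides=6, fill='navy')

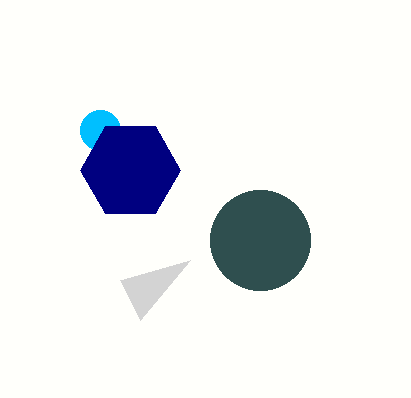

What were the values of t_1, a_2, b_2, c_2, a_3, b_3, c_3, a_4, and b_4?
t_1 = 280
a_2 = 260
b_2 = 240
c_2 = 50
a_3 = 100
b_3 = 130
c_3 = 20
a_4 = 130
b_4 = 170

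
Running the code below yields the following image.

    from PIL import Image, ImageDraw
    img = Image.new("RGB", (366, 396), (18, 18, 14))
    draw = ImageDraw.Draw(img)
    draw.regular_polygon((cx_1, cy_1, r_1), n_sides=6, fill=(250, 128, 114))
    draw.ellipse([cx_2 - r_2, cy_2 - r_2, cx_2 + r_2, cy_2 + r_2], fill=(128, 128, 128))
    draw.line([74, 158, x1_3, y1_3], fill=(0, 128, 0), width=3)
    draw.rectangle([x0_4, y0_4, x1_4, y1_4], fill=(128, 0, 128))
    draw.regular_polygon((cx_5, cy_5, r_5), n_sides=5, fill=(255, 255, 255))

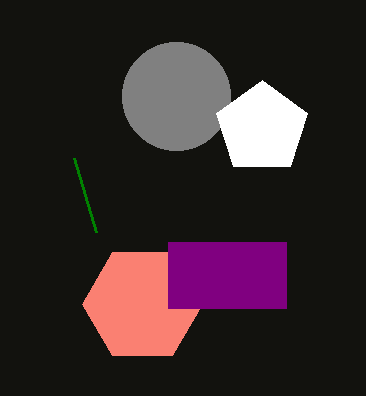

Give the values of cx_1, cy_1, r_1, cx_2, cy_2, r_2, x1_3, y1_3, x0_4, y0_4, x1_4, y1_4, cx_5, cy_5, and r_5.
cx_1 = 142, cy_1 = 304, r_1 = 60, cx_2 = 176, cy_2 = 96, r_2 = 54, x1_3 = 96, y1_3 = 232, x0_4 = 168, y0_4 = 242, x1_4 = 286, y1_4 = 308, cx_5 = 262, cy_5 = 128, r_5 = 48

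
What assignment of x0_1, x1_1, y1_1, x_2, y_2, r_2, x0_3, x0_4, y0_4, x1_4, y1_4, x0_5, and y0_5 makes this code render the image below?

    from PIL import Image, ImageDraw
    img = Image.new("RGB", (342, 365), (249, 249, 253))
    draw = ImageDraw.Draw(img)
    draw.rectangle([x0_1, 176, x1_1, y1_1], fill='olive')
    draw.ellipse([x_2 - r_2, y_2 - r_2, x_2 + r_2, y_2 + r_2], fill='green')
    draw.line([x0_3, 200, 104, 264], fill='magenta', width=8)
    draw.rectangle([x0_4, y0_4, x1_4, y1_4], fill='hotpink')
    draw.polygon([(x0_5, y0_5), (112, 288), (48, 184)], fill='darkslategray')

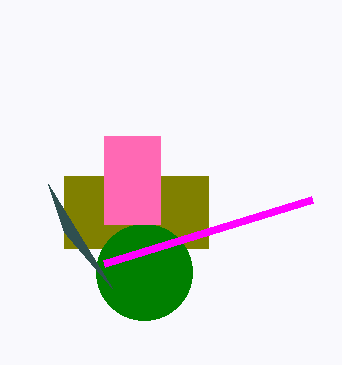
x0_1 = 64; x1_1 = 208; y1_1 = 248; x_2 = 144; y_2 = 272; r_2 = 48; x0_3 = 312; x0_4 = 104; y0_4 = 136; x1_4 = 160; y1_4 = 224; x0_5 = 64; y0_5 = 232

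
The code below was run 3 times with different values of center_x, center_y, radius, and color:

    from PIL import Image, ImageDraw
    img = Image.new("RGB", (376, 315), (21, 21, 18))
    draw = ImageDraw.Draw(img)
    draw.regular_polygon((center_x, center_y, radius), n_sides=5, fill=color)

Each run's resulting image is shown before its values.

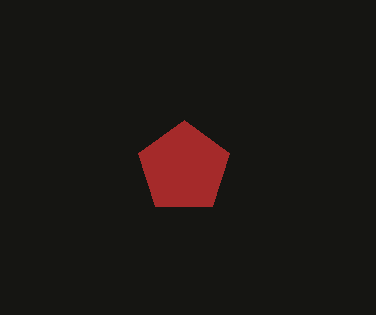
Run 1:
center_x = 184
center_y = 168
radius = 48
color = 'brown'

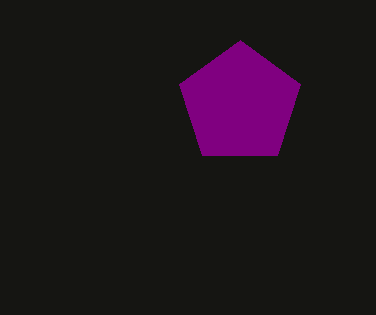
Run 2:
center_x = 240, center_y = 104, radius = 64, color = 'purple'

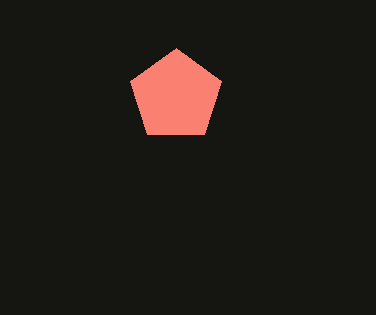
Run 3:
center_x = 176; center_y = 96; radius = 48; color = 'salmon'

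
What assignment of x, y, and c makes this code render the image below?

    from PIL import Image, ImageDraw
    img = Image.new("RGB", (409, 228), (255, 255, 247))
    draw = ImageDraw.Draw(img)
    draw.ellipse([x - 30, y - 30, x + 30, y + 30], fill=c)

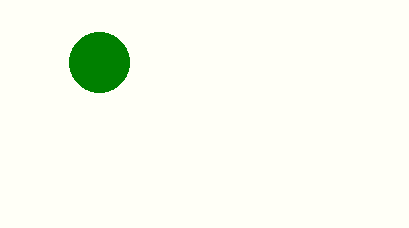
x = 99; y = 62; c = 'green'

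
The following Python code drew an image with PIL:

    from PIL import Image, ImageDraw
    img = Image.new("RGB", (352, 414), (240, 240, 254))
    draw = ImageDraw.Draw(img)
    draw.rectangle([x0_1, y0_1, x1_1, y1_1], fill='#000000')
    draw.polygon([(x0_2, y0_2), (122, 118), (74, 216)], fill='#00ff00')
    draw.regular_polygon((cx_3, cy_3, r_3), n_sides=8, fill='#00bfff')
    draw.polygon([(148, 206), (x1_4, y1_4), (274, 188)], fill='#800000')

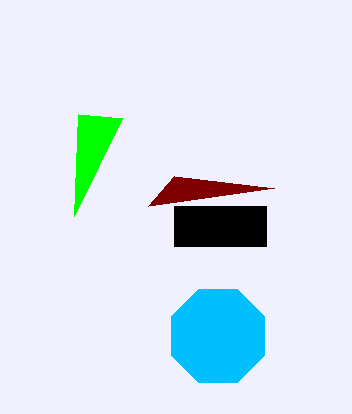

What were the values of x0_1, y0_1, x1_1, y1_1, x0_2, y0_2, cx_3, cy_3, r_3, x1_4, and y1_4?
x0_1 = 174, y0_1 = 206, x1_1 = 266, y1_1 = 246, x0_2 = 78, y0_2 = 114, cx_3 = 218, cy_3 = 336, r_3 = 50, x1_4 = 174, y1_4 = 176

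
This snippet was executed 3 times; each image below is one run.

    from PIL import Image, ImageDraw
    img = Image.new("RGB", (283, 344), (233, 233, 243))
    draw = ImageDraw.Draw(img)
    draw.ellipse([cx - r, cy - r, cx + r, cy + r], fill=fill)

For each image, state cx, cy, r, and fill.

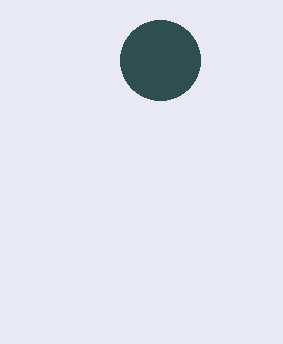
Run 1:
cx = 160; cy = 60; r = 40; fill = 'darkslategray'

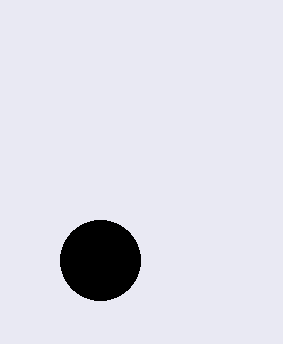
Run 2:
cx = 100, cy = 260, r = 40, fill = 'black'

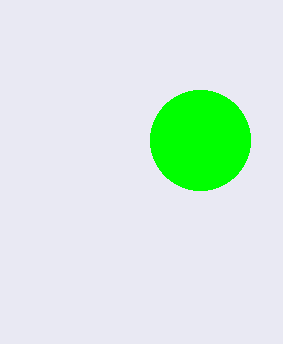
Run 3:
cx = 200; cy = 140; r = 50; fill = 'lime'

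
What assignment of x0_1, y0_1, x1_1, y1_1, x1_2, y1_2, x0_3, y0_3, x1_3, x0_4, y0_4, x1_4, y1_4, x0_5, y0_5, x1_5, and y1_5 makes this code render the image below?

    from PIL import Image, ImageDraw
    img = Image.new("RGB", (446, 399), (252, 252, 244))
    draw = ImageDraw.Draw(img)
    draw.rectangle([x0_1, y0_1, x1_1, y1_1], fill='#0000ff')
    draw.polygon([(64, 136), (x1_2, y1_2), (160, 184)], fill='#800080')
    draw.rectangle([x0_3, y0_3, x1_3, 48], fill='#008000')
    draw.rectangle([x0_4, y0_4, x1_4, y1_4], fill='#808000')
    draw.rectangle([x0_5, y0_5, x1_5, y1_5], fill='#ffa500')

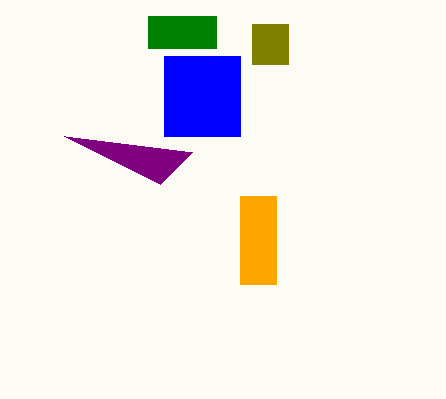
x0_1 = 164, y0_1 = 56, x1_1 = 240, y1_1 = 136, x1_2 = 192, y1_2 = 152, x0_3 = 148, y0_3 = 16, x1_3 = 216, x0_4 = 252, y0_4 = 24, x1_4 = 288, y1_4 = 64, x0_5 = 240, y0_5 = 196, x1_5 = 276, y1_5 = 284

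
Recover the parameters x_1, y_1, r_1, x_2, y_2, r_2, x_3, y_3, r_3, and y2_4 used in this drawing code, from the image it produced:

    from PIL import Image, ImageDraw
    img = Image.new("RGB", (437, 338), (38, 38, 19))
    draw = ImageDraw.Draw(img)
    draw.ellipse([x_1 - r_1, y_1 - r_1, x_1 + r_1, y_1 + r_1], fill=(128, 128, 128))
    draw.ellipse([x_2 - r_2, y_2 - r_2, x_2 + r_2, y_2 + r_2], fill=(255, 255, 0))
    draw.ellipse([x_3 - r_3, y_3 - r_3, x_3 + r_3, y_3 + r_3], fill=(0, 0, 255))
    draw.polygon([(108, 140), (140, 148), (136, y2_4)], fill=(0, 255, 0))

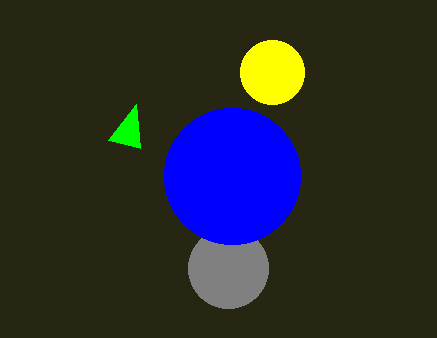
x_1 = 228
y_1 = 268
r_1 = 40
x_2 = 272
y_2 = 72
r_2 = 32
x_3 = 232
y_3 = 176
r_3 = 68
y2_4 = 104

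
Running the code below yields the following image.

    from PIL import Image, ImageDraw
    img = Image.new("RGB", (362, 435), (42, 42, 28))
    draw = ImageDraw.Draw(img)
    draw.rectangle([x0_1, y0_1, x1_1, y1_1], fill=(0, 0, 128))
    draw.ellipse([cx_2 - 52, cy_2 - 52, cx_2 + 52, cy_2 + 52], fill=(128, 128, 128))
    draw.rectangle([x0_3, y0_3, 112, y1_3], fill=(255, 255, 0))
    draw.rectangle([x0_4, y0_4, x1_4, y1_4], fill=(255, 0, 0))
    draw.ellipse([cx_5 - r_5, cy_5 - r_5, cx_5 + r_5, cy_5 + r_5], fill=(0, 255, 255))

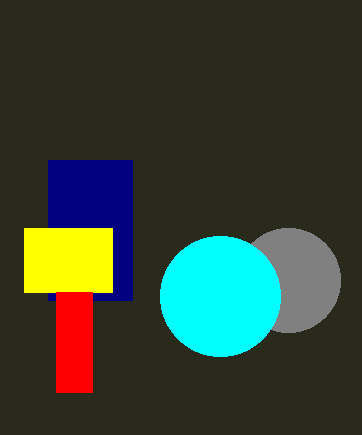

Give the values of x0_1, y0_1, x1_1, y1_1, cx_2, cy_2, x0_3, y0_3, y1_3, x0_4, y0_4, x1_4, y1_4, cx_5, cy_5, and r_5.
x0_1 = 48, y0_1 = 160, x1_1 = 132, y1_1 = 300, cx_2 = 288, cy_2 = 280, x0_3 = 24, y0_3 = 228, y1_3 = 292, x0_4 = 56, y0_4 = 292, x1_4 = 92, y1_4 = 392, cx_5 = 220, cy_5 = 296, r_5 = 60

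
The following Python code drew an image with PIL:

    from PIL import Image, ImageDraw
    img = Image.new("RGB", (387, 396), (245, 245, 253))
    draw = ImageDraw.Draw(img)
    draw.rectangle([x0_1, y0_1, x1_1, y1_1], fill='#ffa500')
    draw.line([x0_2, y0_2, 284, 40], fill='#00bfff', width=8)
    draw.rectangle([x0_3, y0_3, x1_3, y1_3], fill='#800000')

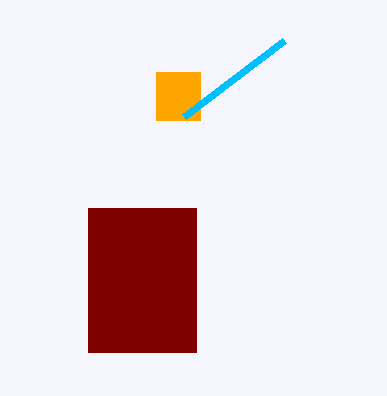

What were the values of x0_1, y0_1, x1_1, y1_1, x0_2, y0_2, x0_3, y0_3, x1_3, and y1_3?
x0_1 = 156, y0_1 = 72, x1_1 = 200, y1_1 = 120, x0_2 = 184, y0_2 = 116, x0_3 = 88, y0_3 = 208, x1_3 = 196, y1_3 = 352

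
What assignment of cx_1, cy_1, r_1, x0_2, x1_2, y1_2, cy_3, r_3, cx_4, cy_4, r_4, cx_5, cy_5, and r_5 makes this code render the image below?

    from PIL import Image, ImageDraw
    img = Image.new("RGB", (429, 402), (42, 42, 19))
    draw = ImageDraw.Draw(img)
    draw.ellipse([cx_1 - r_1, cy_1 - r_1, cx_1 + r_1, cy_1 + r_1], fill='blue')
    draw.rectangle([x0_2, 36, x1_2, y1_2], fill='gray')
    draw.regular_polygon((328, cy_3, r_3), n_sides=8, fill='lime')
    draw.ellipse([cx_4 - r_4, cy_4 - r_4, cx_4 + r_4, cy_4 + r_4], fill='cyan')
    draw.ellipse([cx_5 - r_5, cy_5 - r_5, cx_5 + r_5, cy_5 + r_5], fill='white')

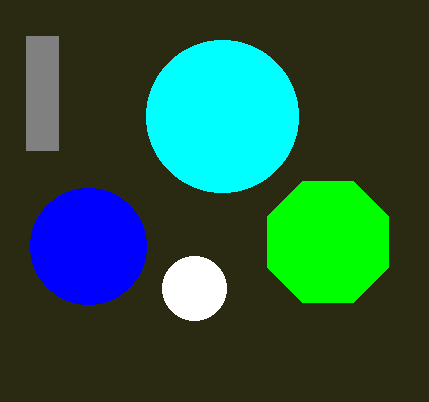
cx_1 = 88
cy_1 = 246
r_1 = 58
x0_2 = 26
x1_2 = 58
y1_2 = 150
cy_3 = 242
r_3 = 66
cx_4 = 222
cy_4 = 116
r_4 = 76
cx_5 = 194
cy_5 = 288
r_5 = 32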